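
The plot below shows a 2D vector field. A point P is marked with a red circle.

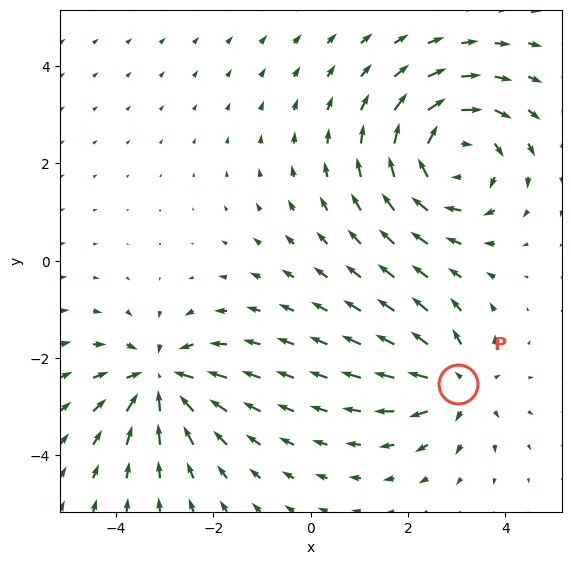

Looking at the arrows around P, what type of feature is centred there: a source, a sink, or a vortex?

At P (3.0, -2.5) the arrows spread outward. Divergence about +3, curl ≈0 — positive divergence with near-zero curl is a source.

source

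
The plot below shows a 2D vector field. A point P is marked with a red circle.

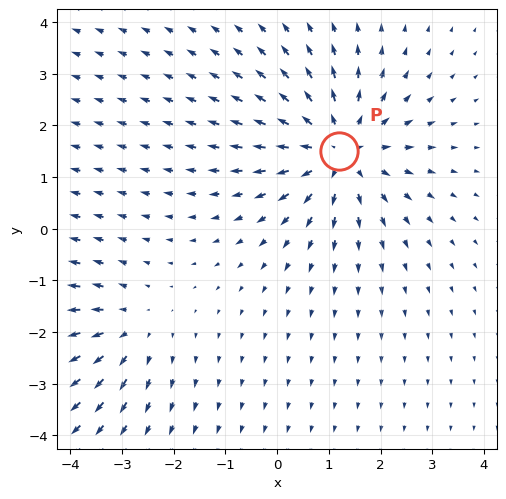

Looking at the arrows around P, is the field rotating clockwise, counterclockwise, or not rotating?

Near P at (1.2, 1.5) the arrows show no circulation. The curl there is ≈0.

not rotating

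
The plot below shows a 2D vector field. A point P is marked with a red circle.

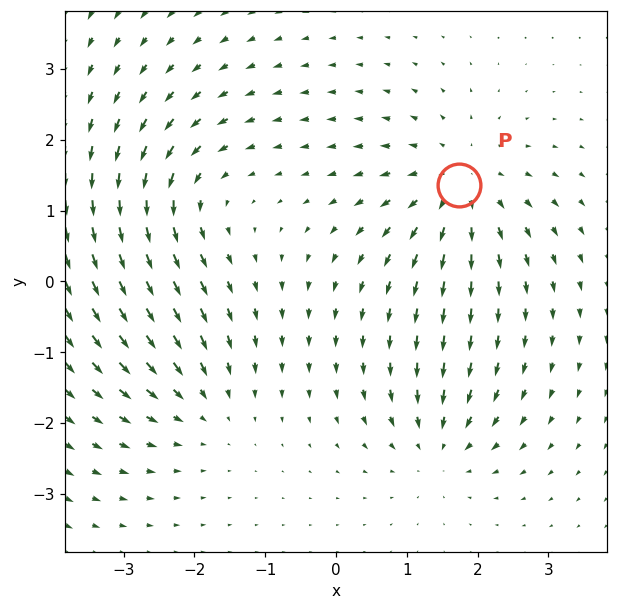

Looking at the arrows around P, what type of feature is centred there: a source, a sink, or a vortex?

source

At P (1.7, 1.4) the arrows spread outward. Divergence about +4, curl ≈0 — positive divergence with near-zero curl is a source.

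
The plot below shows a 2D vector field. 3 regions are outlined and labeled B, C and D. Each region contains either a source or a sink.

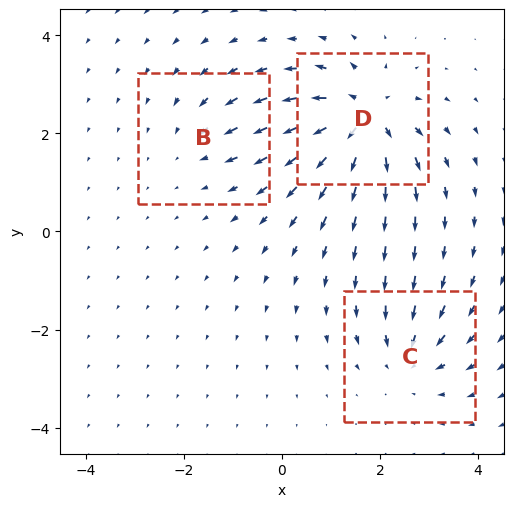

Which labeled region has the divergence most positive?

D

Divergence at each region's feature centre — B: about -2, C: about -4, D: about +6. Region D is most positive.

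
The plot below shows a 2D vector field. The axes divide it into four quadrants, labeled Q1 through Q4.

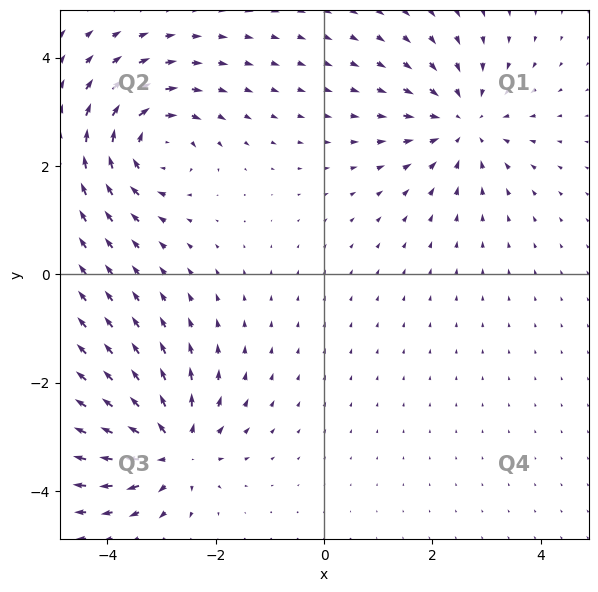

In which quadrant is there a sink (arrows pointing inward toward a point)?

The sink sits at approximately (2.6, 2.8), which lies in quadrant Q1. The divergence there is about -3, negative as expected for a sink.

Q1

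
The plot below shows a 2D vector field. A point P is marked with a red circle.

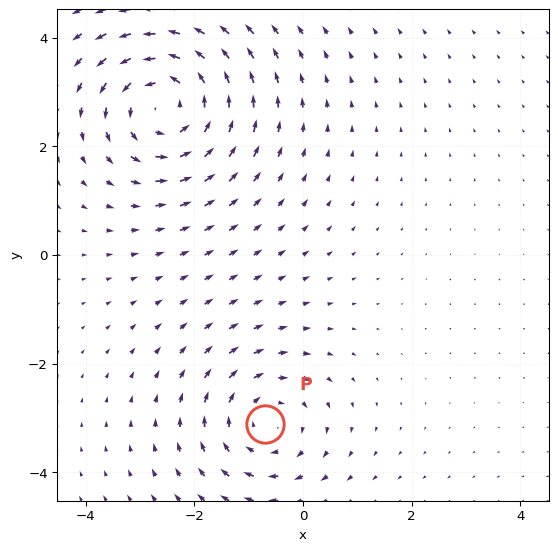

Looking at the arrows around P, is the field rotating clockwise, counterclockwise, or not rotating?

Near P at (-0.7, -3.1) the arrows circulate clockwise. The curl (z-component) there is about -3; negative curl means clockwise rotation.

clockwise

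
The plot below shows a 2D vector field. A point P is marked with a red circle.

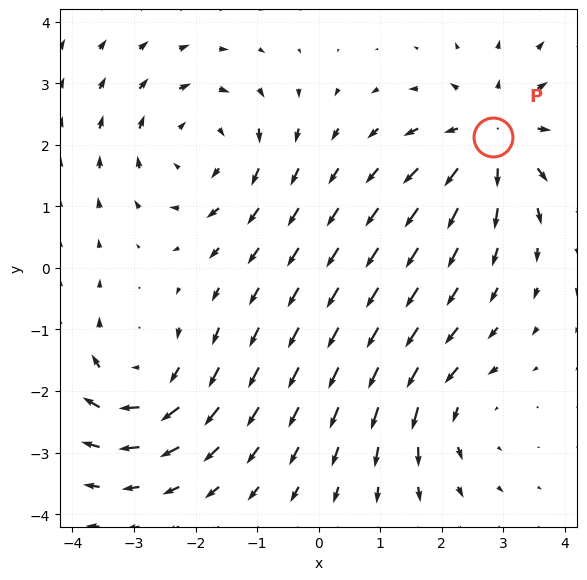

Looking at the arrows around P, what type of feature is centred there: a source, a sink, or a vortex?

source

At P (2.8, 2.1) the arrows spread outward. Divergence about +5, curl ≈0 — positive divergence with near-zero curl is a source.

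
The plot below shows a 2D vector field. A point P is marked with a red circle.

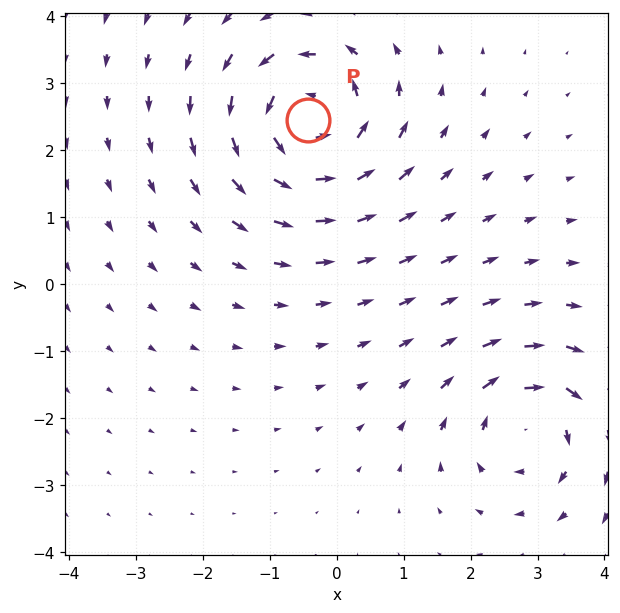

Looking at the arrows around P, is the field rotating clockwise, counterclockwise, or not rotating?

Near P at (-0.4, 2.5) the arrows circulate counterclockwise. The curl (z-component) there is about +6; positive curl means counterclockwise rotation.

counterclockwise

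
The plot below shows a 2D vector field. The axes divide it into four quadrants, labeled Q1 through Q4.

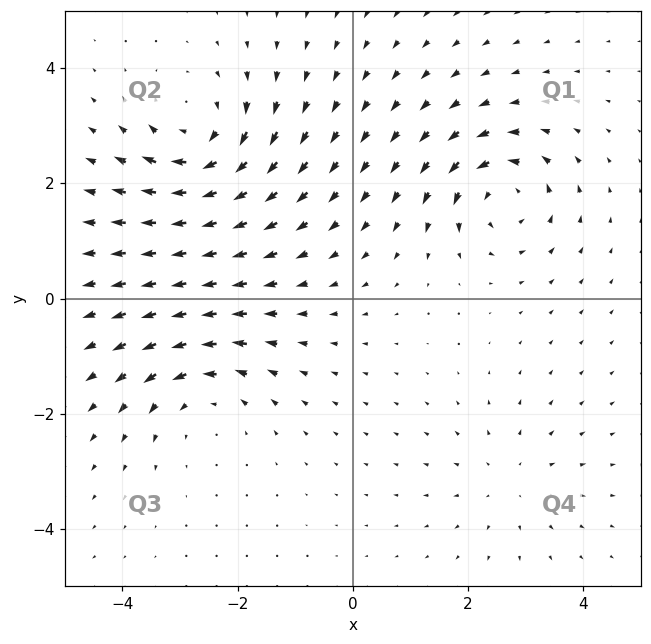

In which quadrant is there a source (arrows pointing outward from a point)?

Q4

The source sits at approximately (2.7, -3.2), which lies in quadrant Q4. The divergence there is about +3, positive as expected for a source.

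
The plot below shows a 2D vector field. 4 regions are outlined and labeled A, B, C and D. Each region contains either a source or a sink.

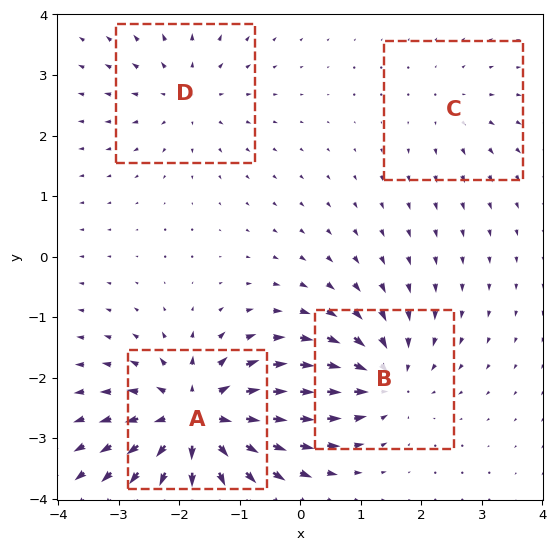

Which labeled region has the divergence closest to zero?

C

Divergence at each region's feature centre — A: about +9, B: about -6, C: about +3, D: about +4. Region C is closest to zero.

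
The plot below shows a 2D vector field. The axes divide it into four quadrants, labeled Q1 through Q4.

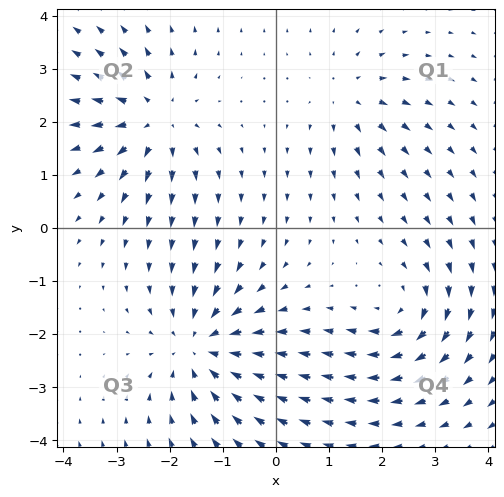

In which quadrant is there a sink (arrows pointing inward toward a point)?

The sink sits at approximately (-1.4, -2.2), which lies in quadrant Q3. The divergence there is about -5, negative as expected for a sink.

Q3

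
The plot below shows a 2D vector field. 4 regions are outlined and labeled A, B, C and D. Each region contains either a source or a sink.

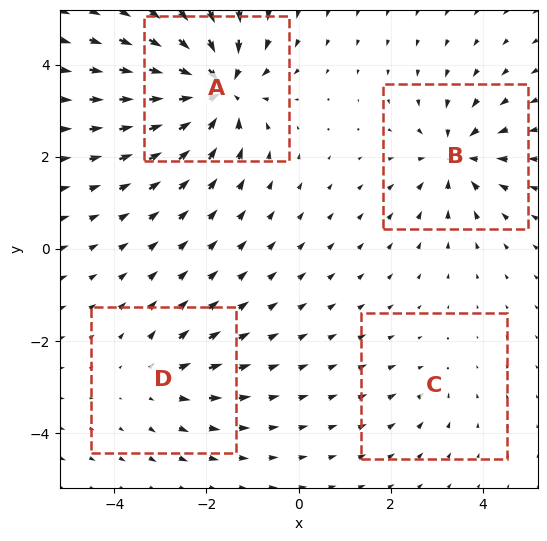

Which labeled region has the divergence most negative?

A

Divergence at each region's feature centre — A: about -8, B: about -6, C: about -2, D: about +4. Region A is most negative.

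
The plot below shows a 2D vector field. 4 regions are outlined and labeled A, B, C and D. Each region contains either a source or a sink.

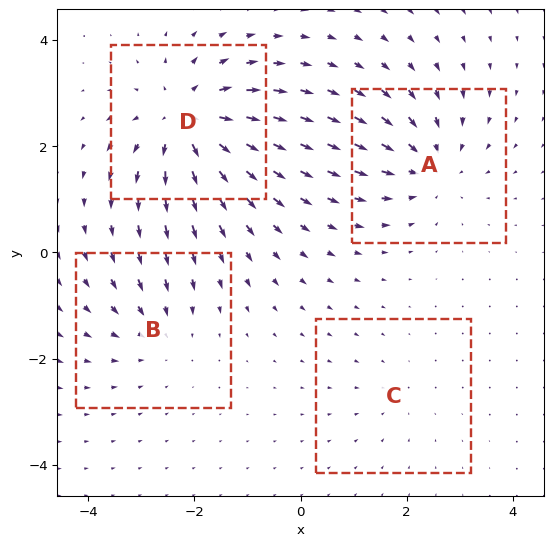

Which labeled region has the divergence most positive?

Divergence at each region's feature centre — A: about -5, B: about -3, C: about -2, D: about +7. Region D is most positive.

D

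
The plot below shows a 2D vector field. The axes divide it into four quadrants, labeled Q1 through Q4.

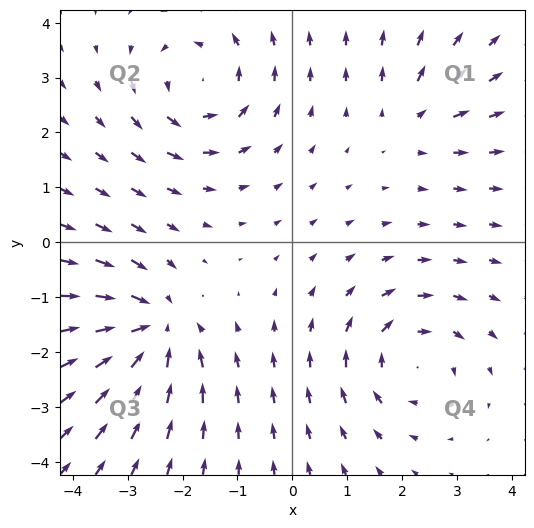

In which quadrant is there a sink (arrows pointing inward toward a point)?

The sink sits at approximately (-2.5, -1.6), which lies in quadrant Q3. The divergence there is about -6, negative as expected for a sink.

Q3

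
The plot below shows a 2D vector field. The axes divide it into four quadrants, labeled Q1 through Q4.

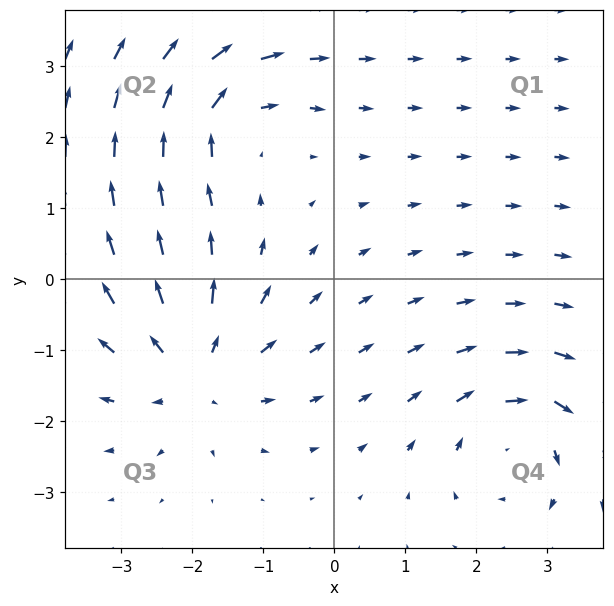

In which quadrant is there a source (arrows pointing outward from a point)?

The source sits at approximately (-2.0, -1.3), which lies in quadrant Q3. The divergence there is about +5, positive as expected for a source.

Q3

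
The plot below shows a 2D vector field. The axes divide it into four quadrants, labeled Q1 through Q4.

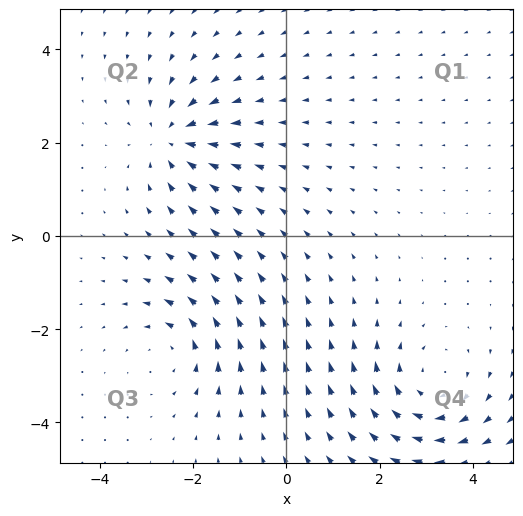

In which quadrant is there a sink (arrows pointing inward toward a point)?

Q2

The sink sits at approximately (-2.4, 2.1), which lies in quadrant Q2. The divergence there is about -3, negative as expected for a sink.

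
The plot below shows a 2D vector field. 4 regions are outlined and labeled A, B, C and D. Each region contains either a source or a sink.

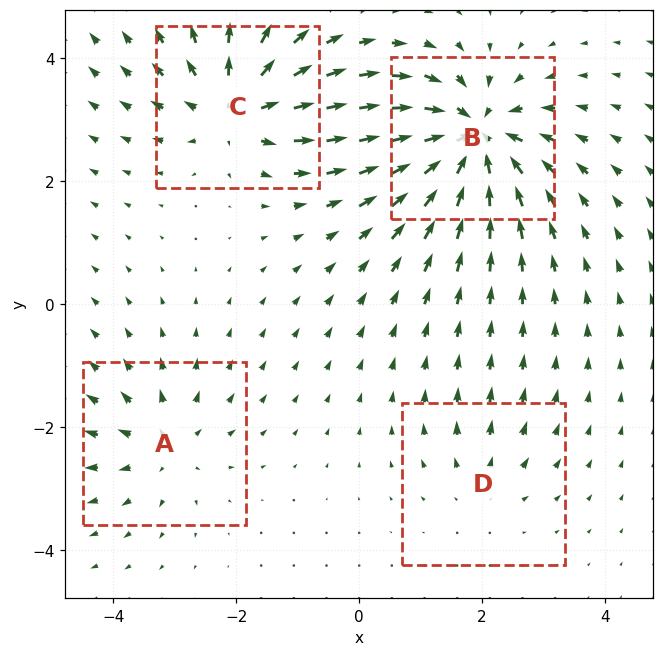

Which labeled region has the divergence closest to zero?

D

Divergence at each region's feature centre — A: about +4, B: about -8, C: about +6, D: about +3. Region D is closest to zero.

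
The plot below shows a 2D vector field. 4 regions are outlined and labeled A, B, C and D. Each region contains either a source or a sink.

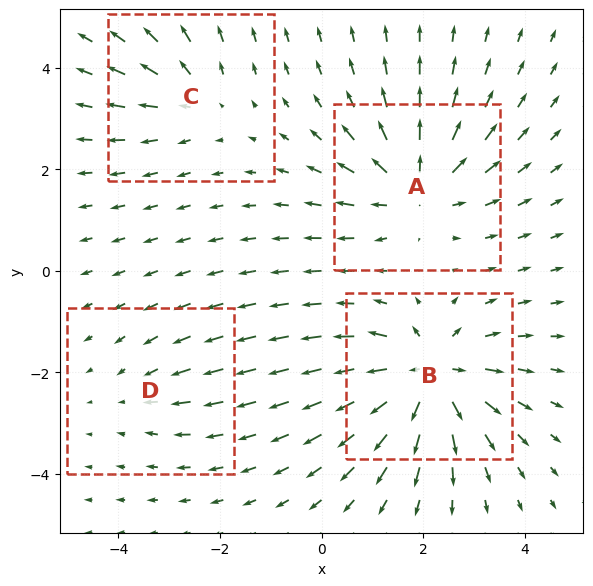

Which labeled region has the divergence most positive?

Divergence at each region's feature centre — A: about +6, B: about +7, C: about +3, D: about -2. Region B is most positive.

B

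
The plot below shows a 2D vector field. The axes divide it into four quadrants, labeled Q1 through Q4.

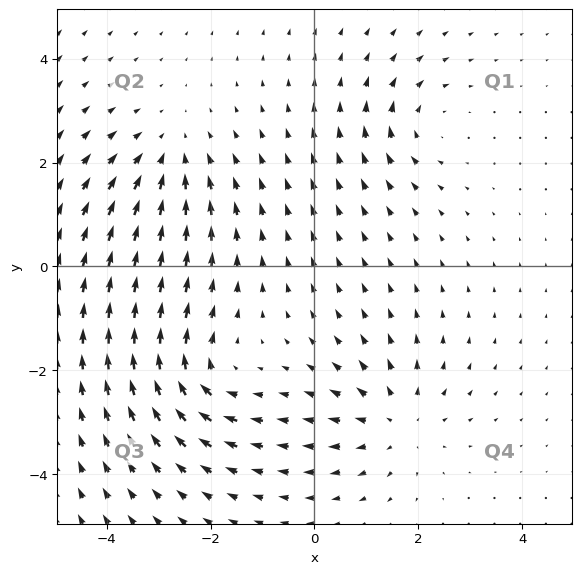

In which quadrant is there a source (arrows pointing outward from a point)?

Q4

The source sits at approximately (1.6, -3.0), which lies in quadrant Q4. The divergence there is about +4, positive as expected for a source.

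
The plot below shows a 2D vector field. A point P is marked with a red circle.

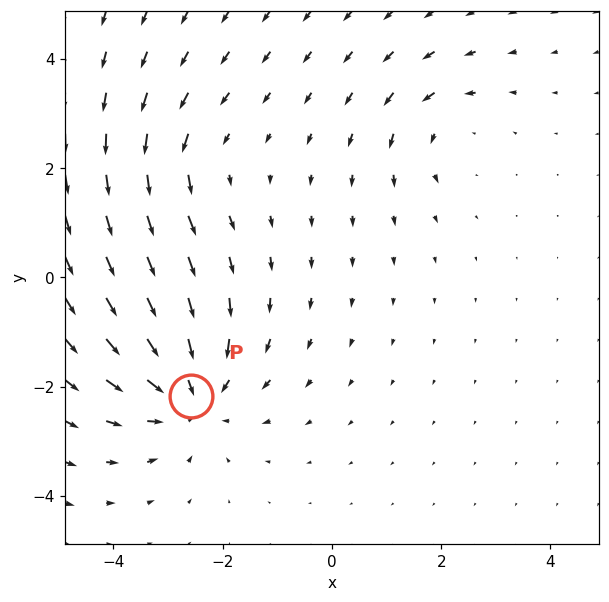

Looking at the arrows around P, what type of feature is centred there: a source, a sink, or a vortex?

At P (-2.6, -2.2) the arrows converge inward. Divergence about -4, curl ≈0 — negative divergence with near-zero curl is a sink.

sink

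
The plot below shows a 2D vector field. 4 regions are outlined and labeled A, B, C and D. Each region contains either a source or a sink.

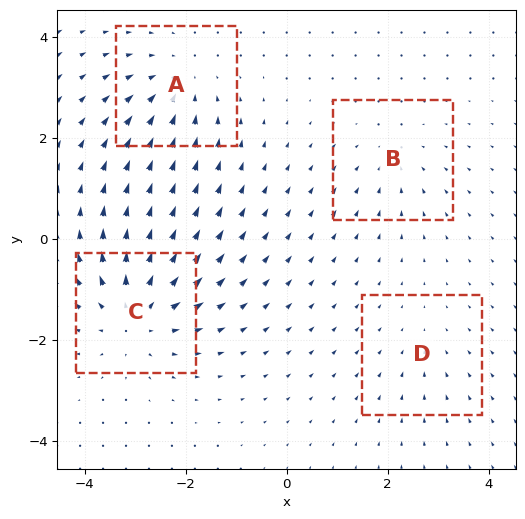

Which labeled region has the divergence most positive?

Divergence at each region's feature centre — A: about -4, B: about -3, C: about +6, D: about -2. Region C is most positive.

C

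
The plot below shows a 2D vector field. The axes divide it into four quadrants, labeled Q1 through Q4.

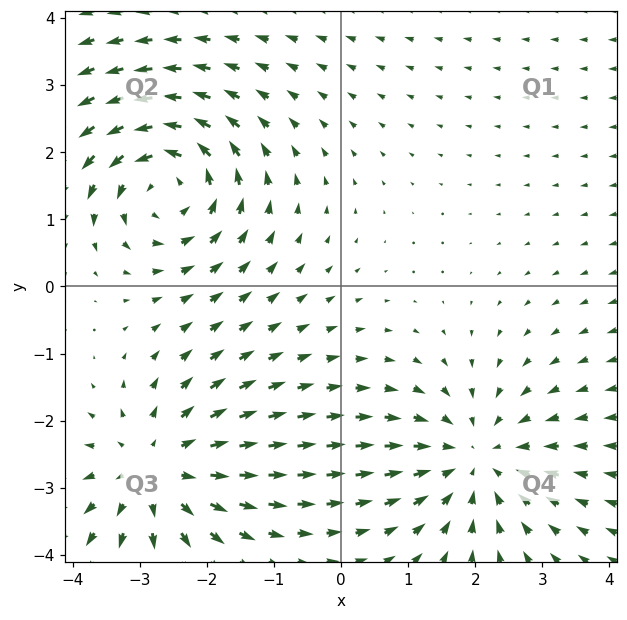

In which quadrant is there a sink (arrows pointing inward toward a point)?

Q4

The sink sits at approximately (2.0, -2.6), which lies in quadrant Q4. The divergence there is about -4, negative as expected for a sink.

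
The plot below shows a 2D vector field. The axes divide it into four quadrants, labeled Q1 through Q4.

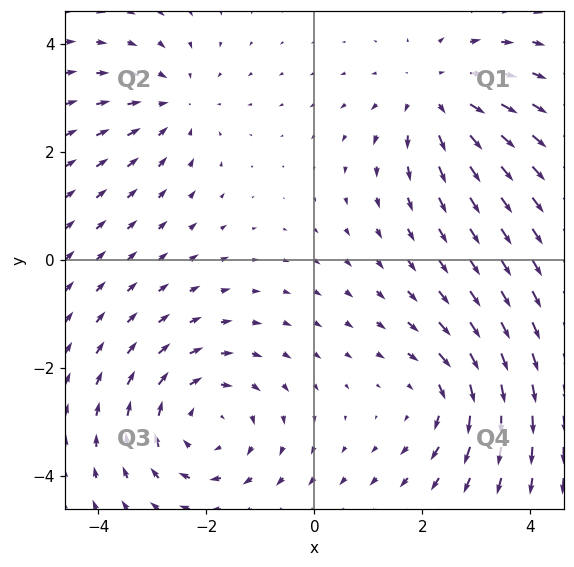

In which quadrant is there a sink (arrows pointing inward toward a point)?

Q2

The sink sits at approximately (-2.6, 2.9), which lies in quadrant Q2. The divergence there is about -2, negative as expected for a sink.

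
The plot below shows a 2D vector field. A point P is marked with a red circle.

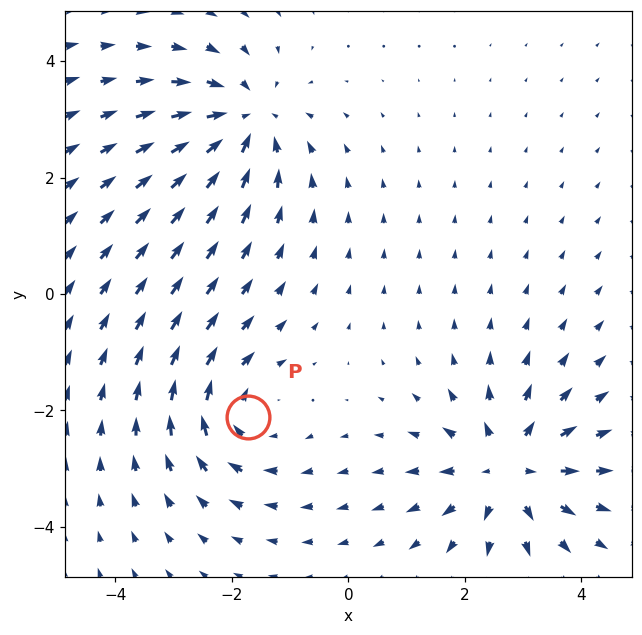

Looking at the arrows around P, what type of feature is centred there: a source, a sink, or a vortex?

At P (-1.7, -2.1) the arrows circulate clockwise. Divergence ≈0, curl about -4 — near-zero divergence with nonzero curl is a vortex.

vortex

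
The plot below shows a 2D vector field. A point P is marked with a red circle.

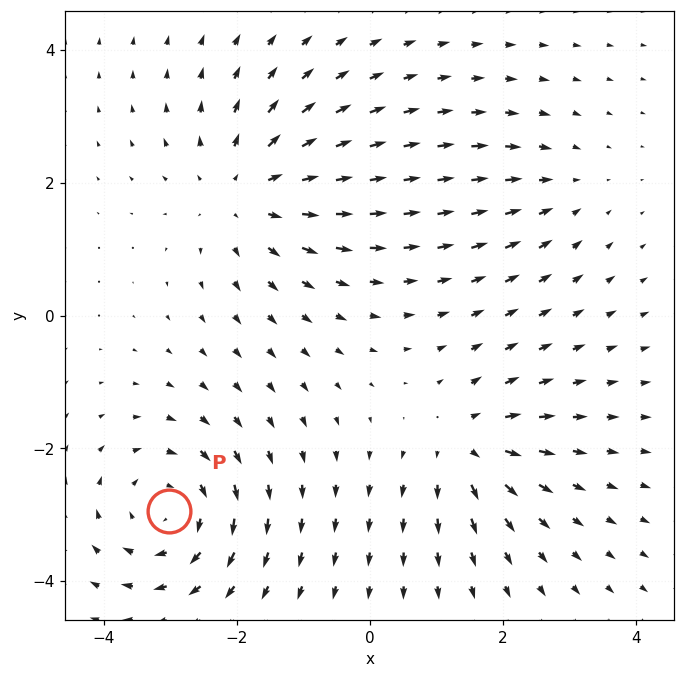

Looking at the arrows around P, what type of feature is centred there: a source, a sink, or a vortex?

At P (-3.0, -2.9) the arrows circulate clockwise. Divergence ≈0, curl about -5 — near-zero divergence with nonzero curl is a vortex.

vortex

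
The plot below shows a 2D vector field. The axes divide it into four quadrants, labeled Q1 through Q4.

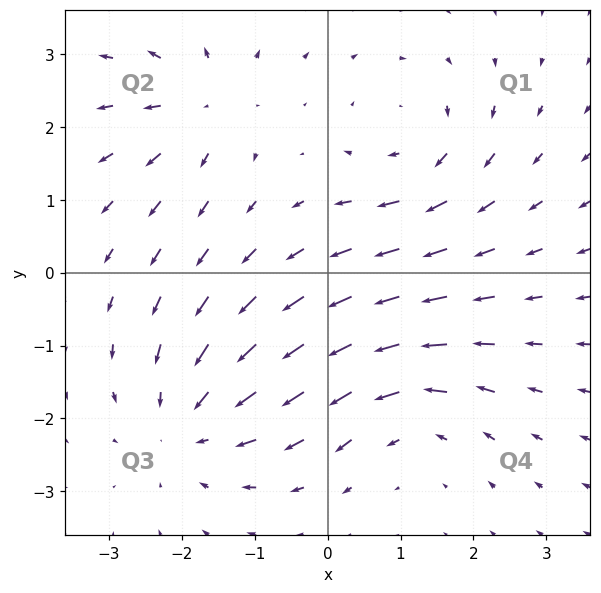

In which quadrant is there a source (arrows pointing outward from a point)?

The source sits at approximately (-1.7, 2.3), which lies in quadrant Q2. The divergence there is about +4, positive as expected for a source.

Q2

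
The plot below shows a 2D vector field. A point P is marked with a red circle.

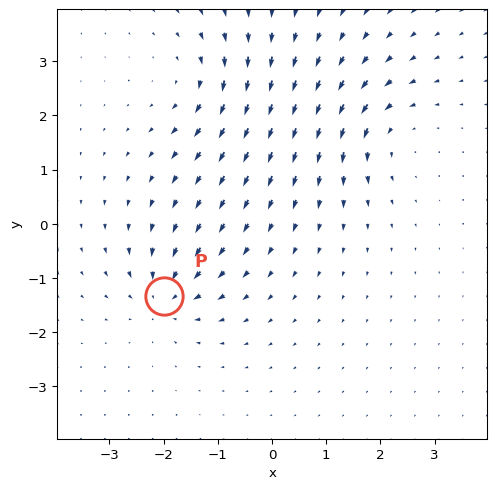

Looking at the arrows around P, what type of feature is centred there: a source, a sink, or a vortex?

sink

At P (-2.0, -1.3) the arrows converge inward. Divergence about -4, curl ≈0 — negative divergence with near-zero curl is a sink.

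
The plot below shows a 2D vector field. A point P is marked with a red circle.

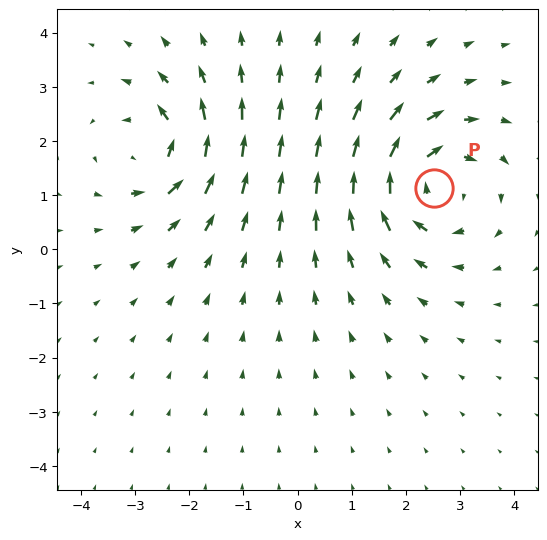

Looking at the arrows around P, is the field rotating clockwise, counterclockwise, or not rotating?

Near P at (2.5, 1.1) the arrows circulate clockwise. The curl (z-component) there is about -5; negative curl means clockwise rotation.

clockwise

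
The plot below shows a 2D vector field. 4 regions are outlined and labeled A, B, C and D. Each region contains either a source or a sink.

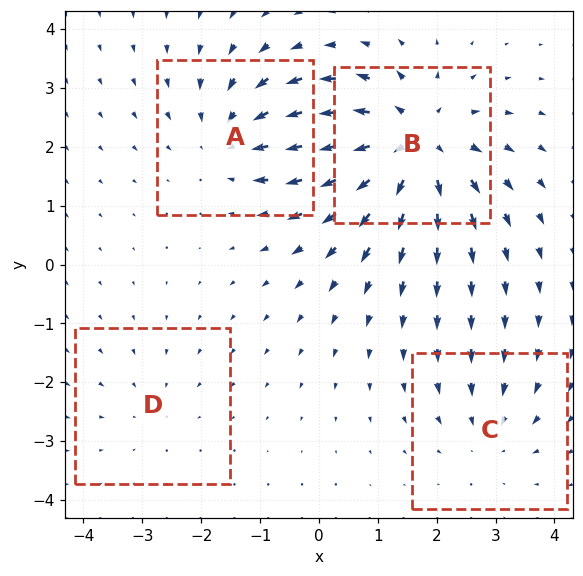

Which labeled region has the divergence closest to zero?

D

Divergence at each region's feature centre — A: about -4, B: about +7, C: about -3, D: about -2. Region D is closest to zero.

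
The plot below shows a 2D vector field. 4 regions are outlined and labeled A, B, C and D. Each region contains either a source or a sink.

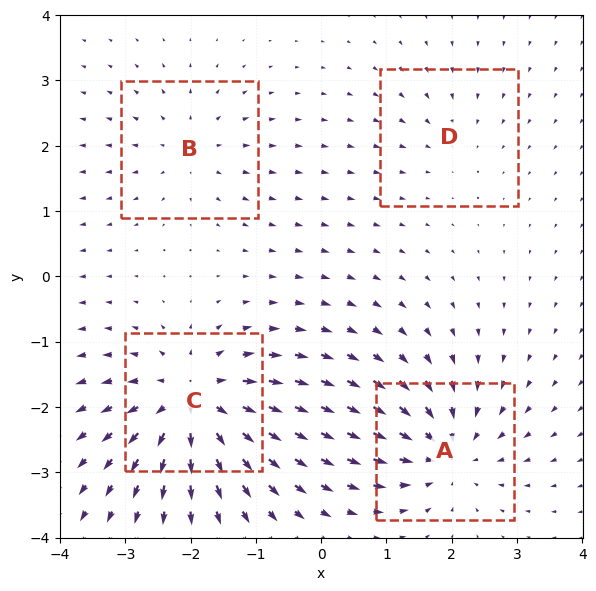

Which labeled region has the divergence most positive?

C

Divergence at each region's feature centre — A: about -6, B: about +4, C: about +8, D: about -2. Region C is most positive.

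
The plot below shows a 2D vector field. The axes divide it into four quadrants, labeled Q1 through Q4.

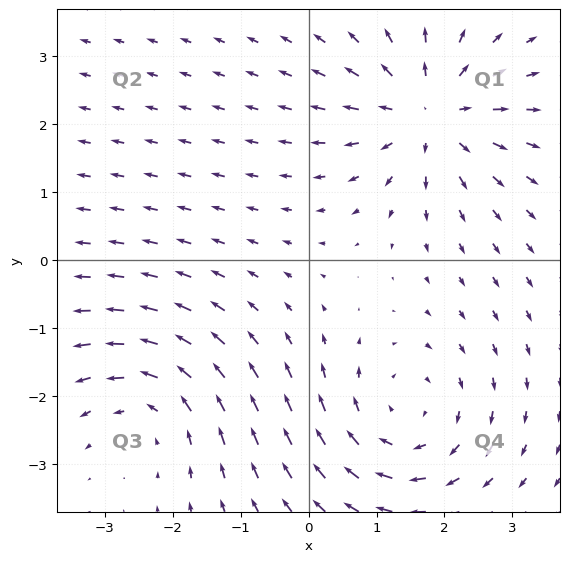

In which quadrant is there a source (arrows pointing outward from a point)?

Q1

The source sits at approximately (1.8, 2.2), which lies in quadrant Q1. The divergence there is about +6, positive as expected for a source.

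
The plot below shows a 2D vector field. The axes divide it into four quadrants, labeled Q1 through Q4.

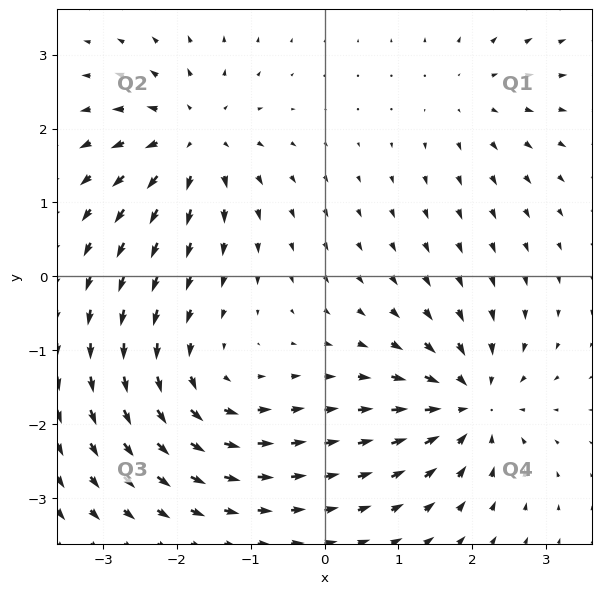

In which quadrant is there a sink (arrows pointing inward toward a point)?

Q4

The sink sits at approximately (2.0, -1.7), which lies in quadrant Q4. The divergence there is about -6, negative as expected for a sink.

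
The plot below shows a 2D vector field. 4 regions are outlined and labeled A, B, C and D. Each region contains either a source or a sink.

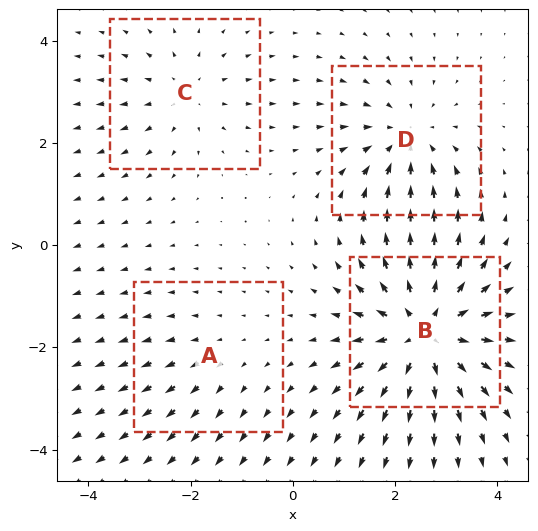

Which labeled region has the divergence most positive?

B

Divergence at each region's feature centre — A: about +2, B: about +6, C: about +3, D: about -4. Region B is most positive.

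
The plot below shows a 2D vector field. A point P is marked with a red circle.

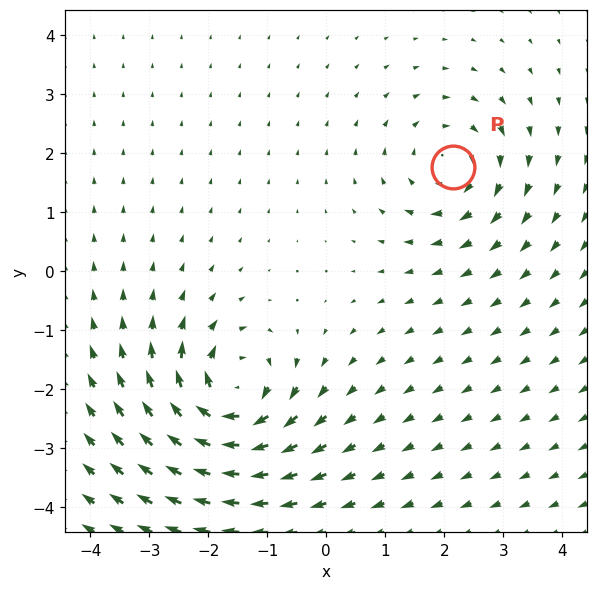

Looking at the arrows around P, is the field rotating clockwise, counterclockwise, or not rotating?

Near P at (2.1, 1.8) the arrows circulate clockwise. The curl (z-component) there is about -3; negative curl means clockwise rotation.

clockwise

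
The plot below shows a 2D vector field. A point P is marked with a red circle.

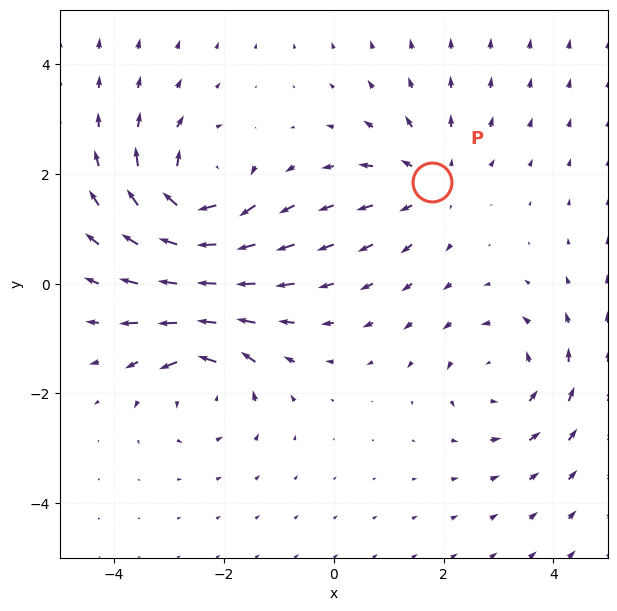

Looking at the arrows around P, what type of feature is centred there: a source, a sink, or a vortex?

At P (1.8, 1.9) the arrows spread outward. Divergence about +3, curl ≈0 — positive divergence with near-zero curl is a source.

source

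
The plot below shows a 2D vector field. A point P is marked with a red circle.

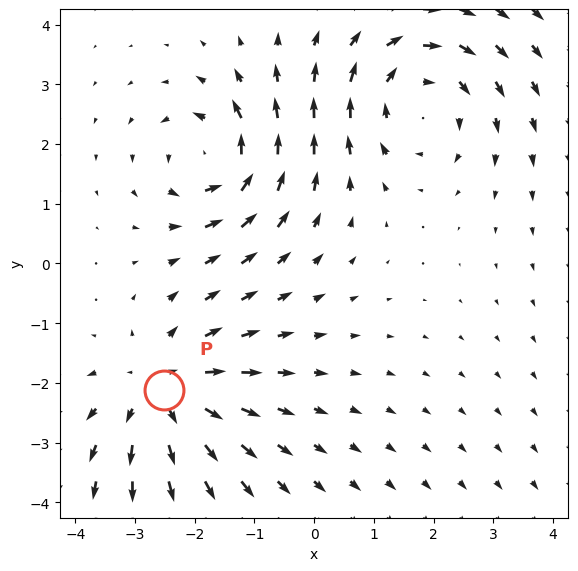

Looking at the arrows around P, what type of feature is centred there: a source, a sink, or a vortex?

At P (-2.5, -2.1) the arrows spread outward. Divergence about +4, curl ≈0 — positive divergence with near-zero curl is a source.

source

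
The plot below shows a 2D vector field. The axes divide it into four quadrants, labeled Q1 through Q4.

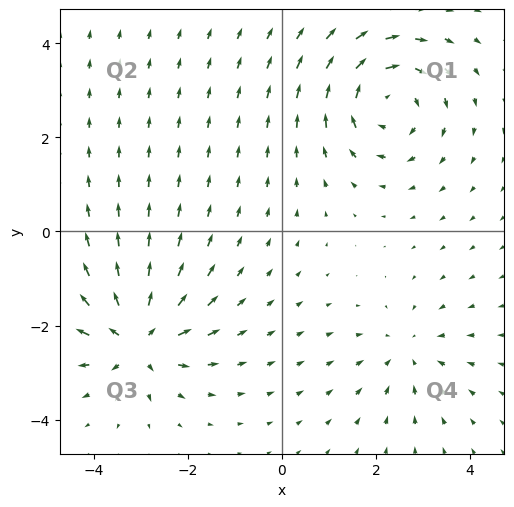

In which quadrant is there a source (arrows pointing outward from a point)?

Q3

The source sits at approximately (-3.1, -2.3), which lies in quadrant Q3. The divergence there is about +5, positive as expected for a source.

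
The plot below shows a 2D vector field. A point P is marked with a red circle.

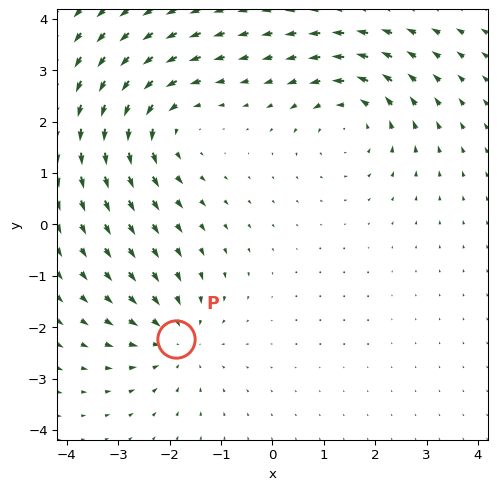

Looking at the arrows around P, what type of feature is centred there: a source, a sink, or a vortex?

At P (-1.9, -2.2) the arrows converge inward. Divergence about -3, curl ≈0 — negative divergence with near-zero curl is a sink.

sink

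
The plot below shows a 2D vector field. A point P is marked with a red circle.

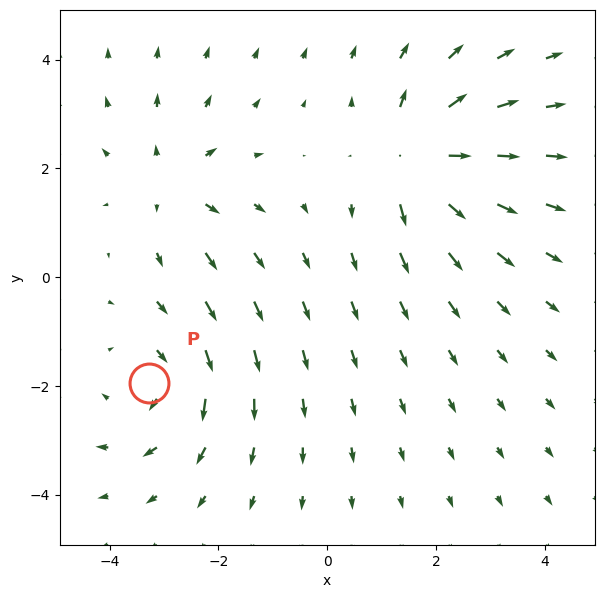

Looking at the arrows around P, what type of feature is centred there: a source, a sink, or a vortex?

At P (-3.3, -1.9) the arrows circulate clockwise. Divergence ≈0, curl about -3 — near-zero divergence with nonzero curl is a vortex.

vortex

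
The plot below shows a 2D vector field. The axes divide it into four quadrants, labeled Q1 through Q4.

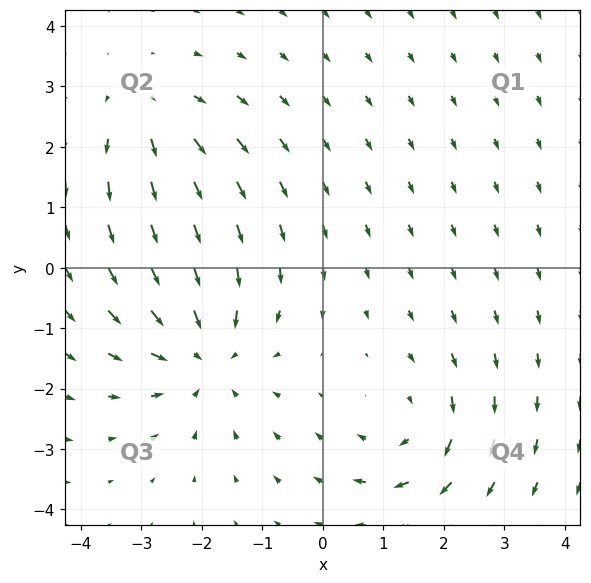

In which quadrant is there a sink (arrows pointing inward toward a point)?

Q3

The sink sits at approximately (-2.0, -1.4), which lies in quadrant Q3. The divergence there is about -4, negative as expected for a sink.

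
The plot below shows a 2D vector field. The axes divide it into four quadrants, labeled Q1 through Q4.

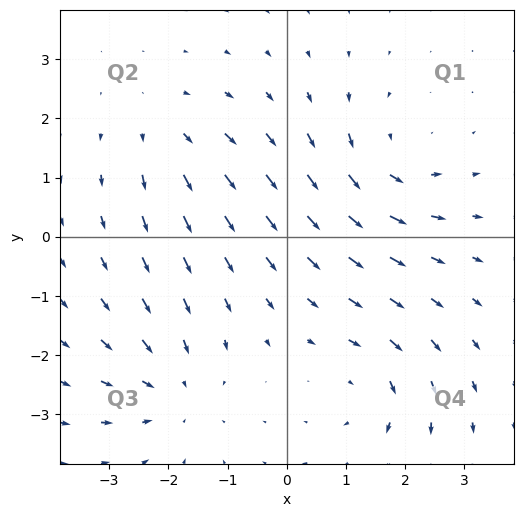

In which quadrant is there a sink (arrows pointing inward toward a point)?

Q3

The sink sits at approximately (-1.9, -2.6), which lies in quadrant Q3. The divergence there is about -3, negative as expected for a sink.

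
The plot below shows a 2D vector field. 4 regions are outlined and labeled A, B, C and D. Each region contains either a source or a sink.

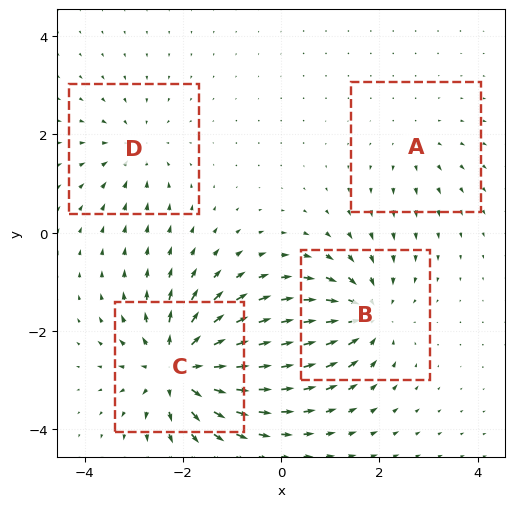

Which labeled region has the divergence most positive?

C

Divergence at each region's feature centre — A: about +2, B: about -6, C: about +8, D: about -4. Region C is most positive.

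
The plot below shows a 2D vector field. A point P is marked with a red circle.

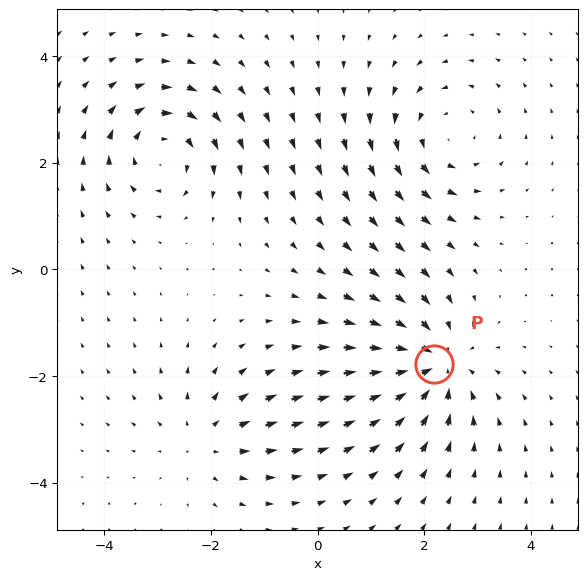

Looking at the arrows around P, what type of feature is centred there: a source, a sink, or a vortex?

At P (2.2, -1.8) the arrows converge inward. Divergence about -4, curl ≈0 — negative divergence with near-zero curl is a sink.

sink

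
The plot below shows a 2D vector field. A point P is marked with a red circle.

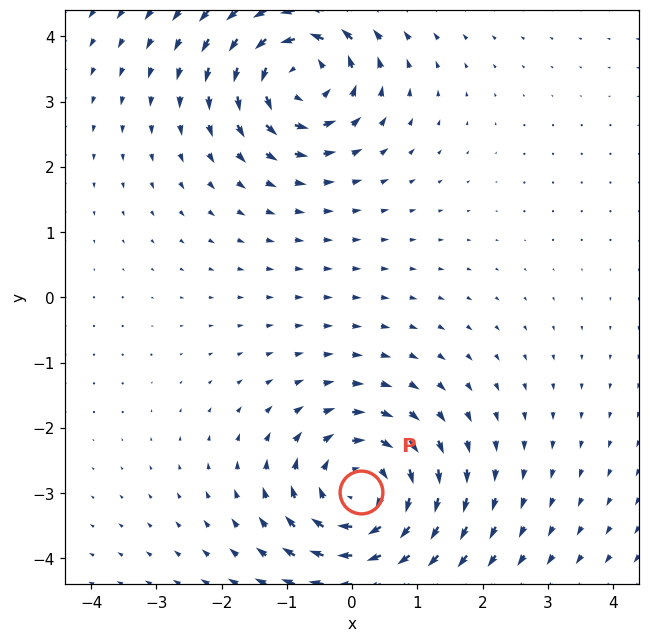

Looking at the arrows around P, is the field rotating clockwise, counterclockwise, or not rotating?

Near P at (0.1, -3.0) the arrows circulate clockwise. The curl (z-component) there is about -4; negative curl means clockwise rotation.

clockwise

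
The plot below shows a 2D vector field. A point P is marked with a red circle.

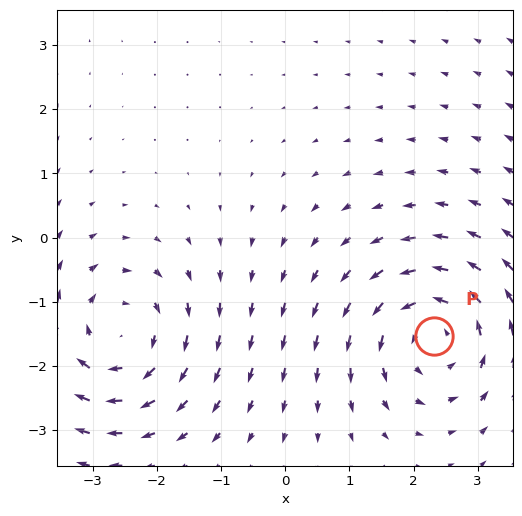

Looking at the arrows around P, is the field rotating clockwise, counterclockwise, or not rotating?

counterclockwise

Near P at (2.3, -1.5) the arrows circulate counterclockwise. The curl (z-component) there is about +5; positive curl means counterclockwise rotation.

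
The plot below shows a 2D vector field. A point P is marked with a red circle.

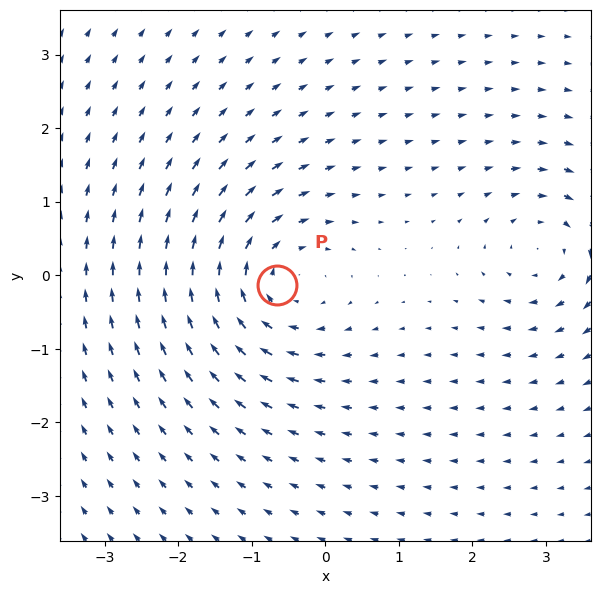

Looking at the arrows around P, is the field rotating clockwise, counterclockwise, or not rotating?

clockwise

Near P at (-0.7, -0.1) the arrows circulate clockwise. The curl (z-component) there is about -4; negative curl means clockwise rotation.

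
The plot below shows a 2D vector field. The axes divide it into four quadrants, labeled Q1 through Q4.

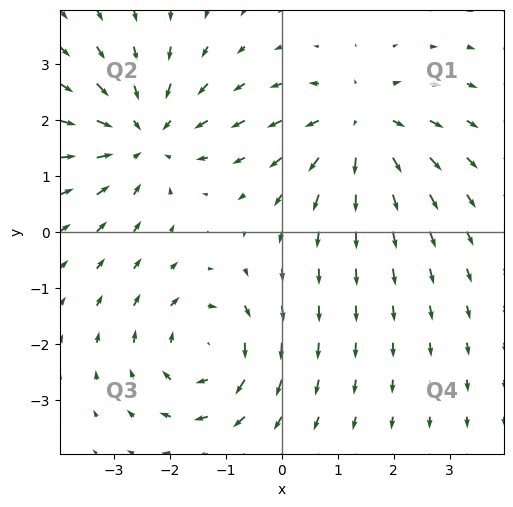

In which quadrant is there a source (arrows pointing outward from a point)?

The source sits at approximately (1.4, 1.9), which lies in quadrant Q1. The divergence there is about +4, positive as expected for a source.

Q1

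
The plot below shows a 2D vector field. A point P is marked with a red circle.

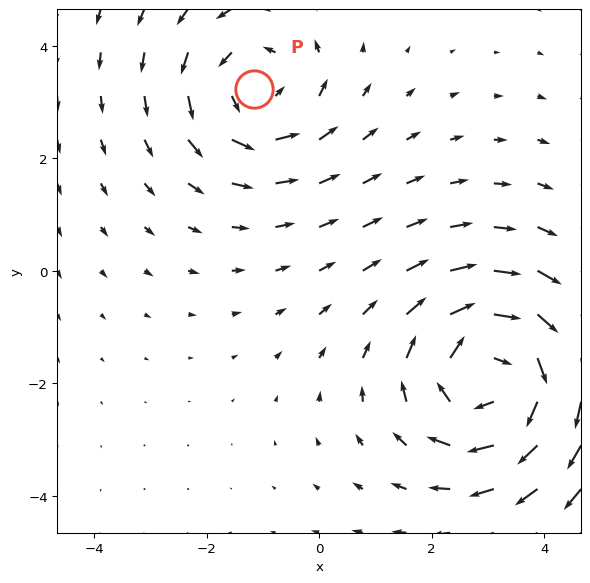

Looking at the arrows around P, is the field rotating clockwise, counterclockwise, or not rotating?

Near P at (-1.2, 3.2) the arrows circulate counterclockwise. The curl (z-component) there is about +2; positive curl means counterclockwise rotation.

counterclockwise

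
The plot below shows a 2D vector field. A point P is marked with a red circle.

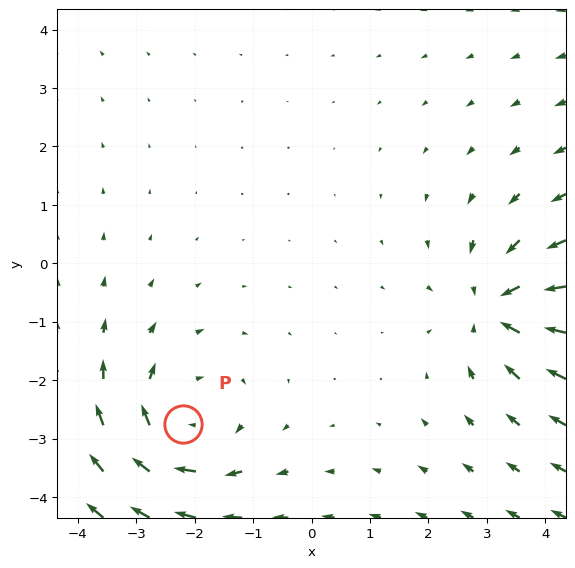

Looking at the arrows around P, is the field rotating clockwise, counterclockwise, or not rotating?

clockwise

Near P at (-2.2, -2.7) the arrows circulate clockwise. The curl (z-component) there is about -3; negative curl means clockwise rotation.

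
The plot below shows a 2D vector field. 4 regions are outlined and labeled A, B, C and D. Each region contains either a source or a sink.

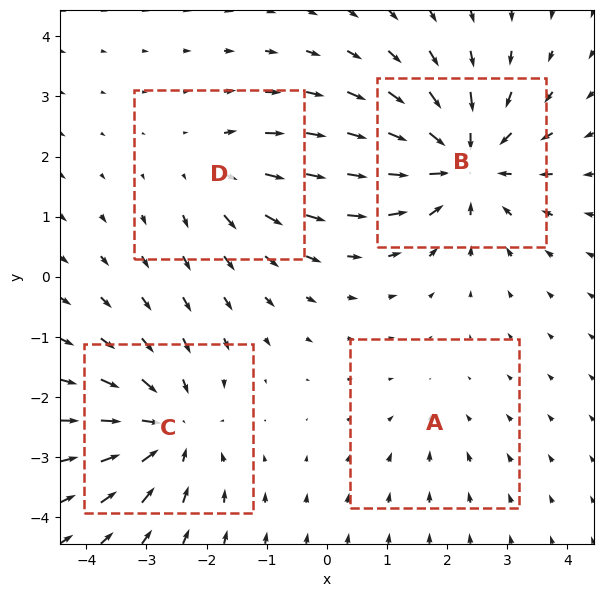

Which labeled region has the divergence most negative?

Divergence at each region's feature centre — A: about -2, B: about -6, C: about -5, D: about +3. Region B is most negative.

B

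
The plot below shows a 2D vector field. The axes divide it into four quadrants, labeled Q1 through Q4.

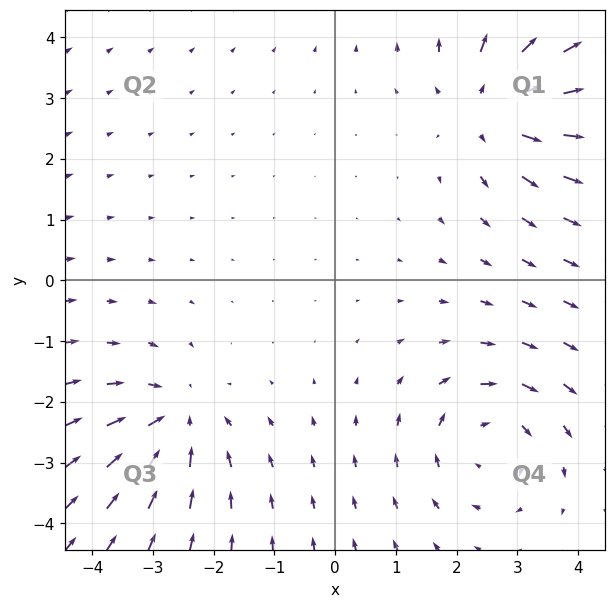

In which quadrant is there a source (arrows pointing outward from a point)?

The source sits at approximately (2.6, 2.8), which lies in quadrant Q1. The divergence there is about +3, positive as expected for a source.

Q1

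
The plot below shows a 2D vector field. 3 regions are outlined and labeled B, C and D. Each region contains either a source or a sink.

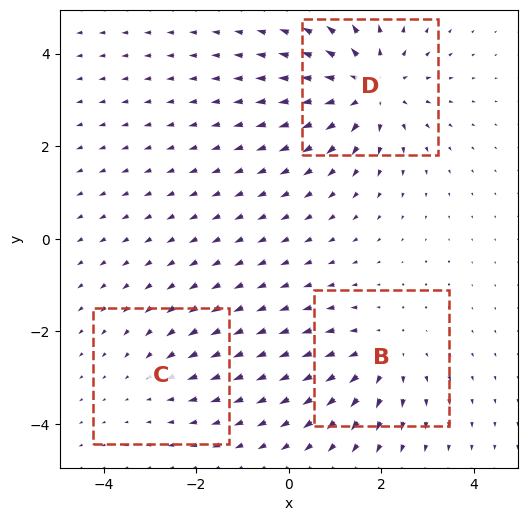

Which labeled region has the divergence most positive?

Divergence at each region's feature centre — B: about +3, C: about -2, D: about +5. Region D is most positive.

D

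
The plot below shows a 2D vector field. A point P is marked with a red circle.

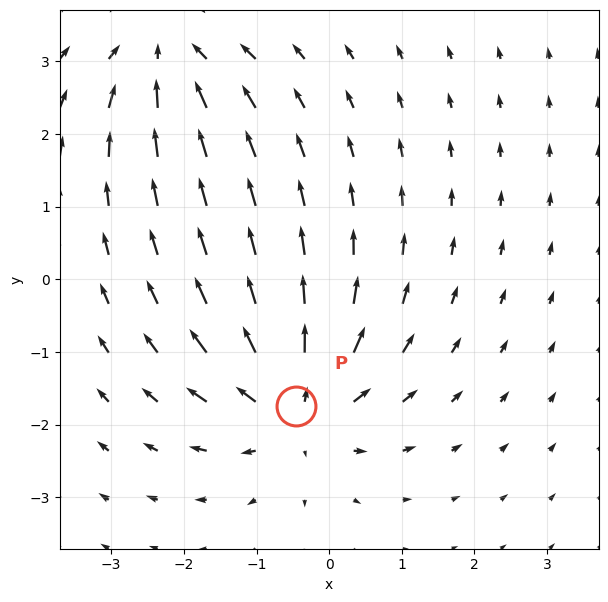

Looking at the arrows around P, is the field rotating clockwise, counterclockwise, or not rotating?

Near P at (-0.5, -1.7) the arrows show no circulation. The curl there is ≈0.

not rotating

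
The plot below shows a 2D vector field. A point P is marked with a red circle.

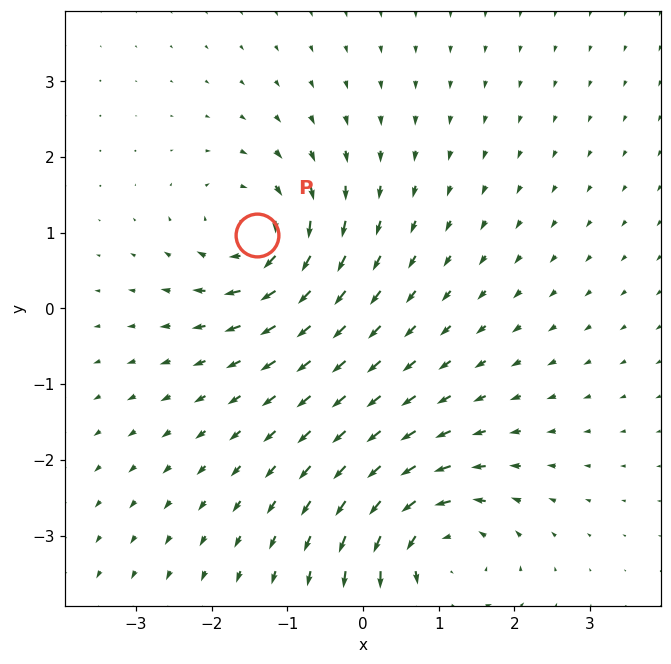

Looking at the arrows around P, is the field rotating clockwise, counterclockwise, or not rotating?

Near P at (-1.4, 1.0) the arrows circulate clockwise. The curl (z-component) there is about -6; negative curl means clockwise rotation.

clockwise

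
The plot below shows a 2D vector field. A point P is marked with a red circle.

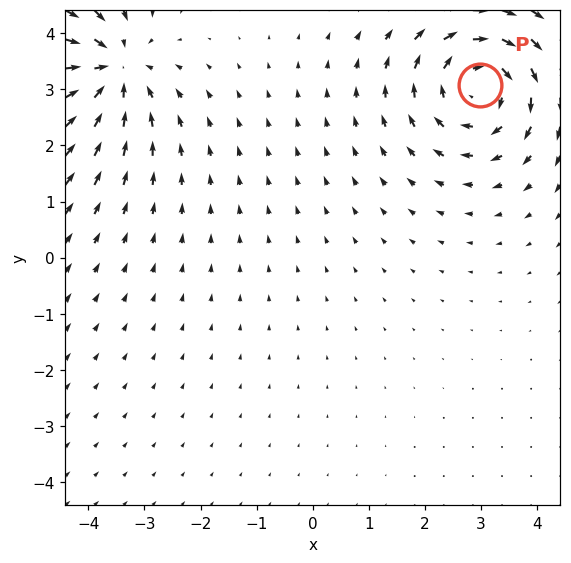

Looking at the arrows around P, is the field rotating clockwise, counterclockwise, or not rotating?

clockwise

Near P at (3.0, 3.1) the arrows circulate clockwise. The curl (z-component) there is about -5; negative curl means clockwise rotation.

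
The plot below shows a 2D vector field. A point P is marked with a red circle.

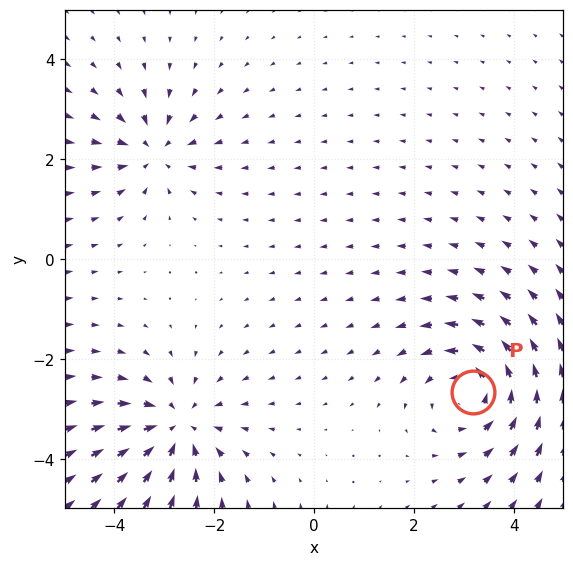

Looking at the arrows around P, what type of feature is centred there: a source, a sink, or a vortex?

At P (3.2, -2.7) the arrows circulate counterclockwise. Divergence ≈0, curl about +4 — near-zero divergence with nonzero curl is a vortex.

vortex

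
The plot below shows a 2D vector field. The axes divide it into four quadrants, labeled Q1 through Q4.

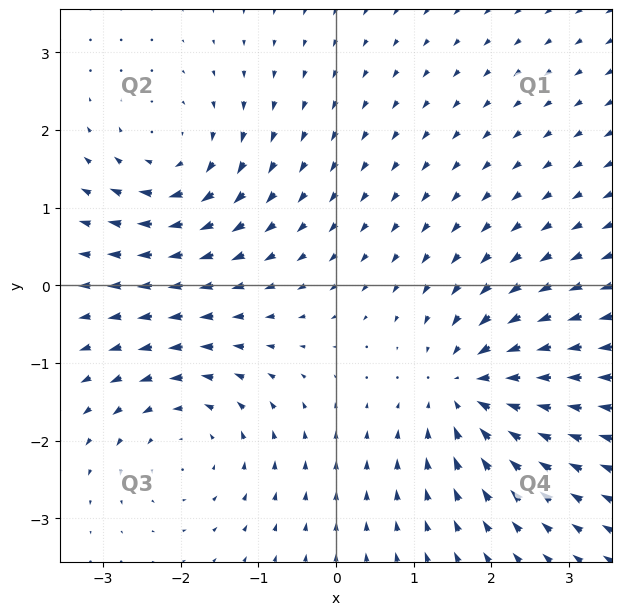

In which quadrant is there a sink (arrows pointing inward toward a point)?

The sink sits at approximately (1.7, -1.3), which lies in quadrant Q4. The divergence there is about -4, negative as expected for a sink.

Q4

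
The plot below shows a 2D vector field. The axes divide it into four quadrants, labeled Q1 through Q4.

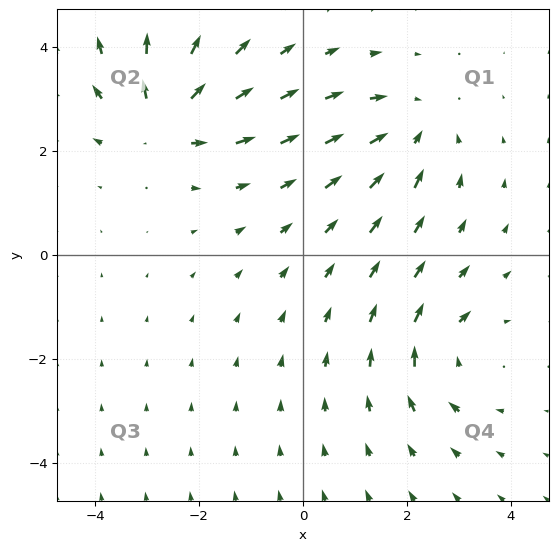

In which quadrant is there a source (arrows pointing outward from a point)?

Q2

The source sits at approximately (-2.7, 2.6), which lies in quadrant Q2. The divergence there is about +6, positive as expected for a source.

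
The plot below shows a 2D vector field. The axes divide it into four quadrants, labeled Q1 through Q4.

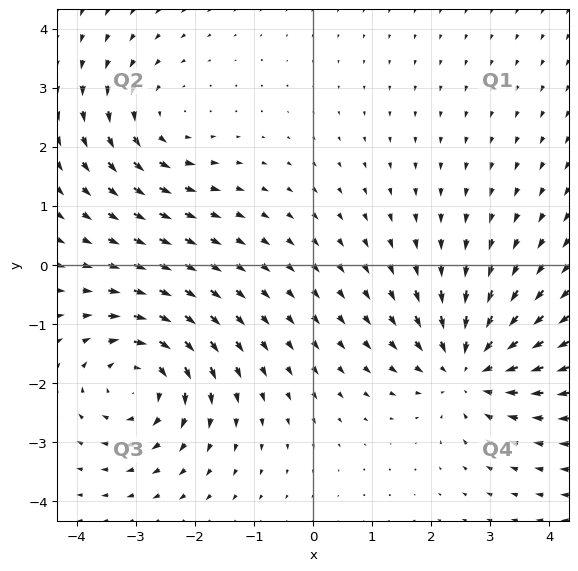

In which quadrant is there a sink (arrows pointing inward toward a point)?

The sink sits at approximately (2.6, -1.7), which lies in quadrant Q4. The divergence there is about -5, negative as expected for a sink.

Q4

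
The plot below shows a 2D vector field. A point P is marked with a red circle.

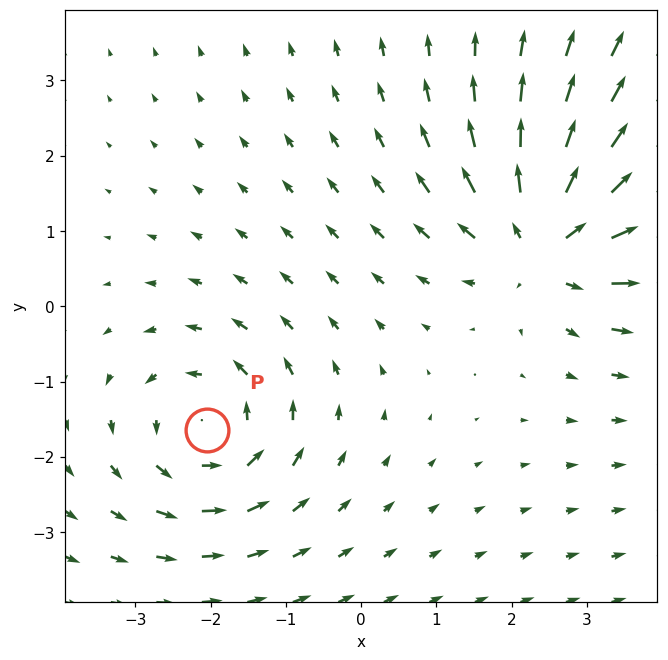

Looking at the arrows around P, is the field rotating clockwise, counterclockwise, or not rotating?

counterclockwise

Near P at (-2.0, -1.6) the arrows circulate counterclockwise. The curl (z-component) there is about +3; positive curl means counterclockwise rotation.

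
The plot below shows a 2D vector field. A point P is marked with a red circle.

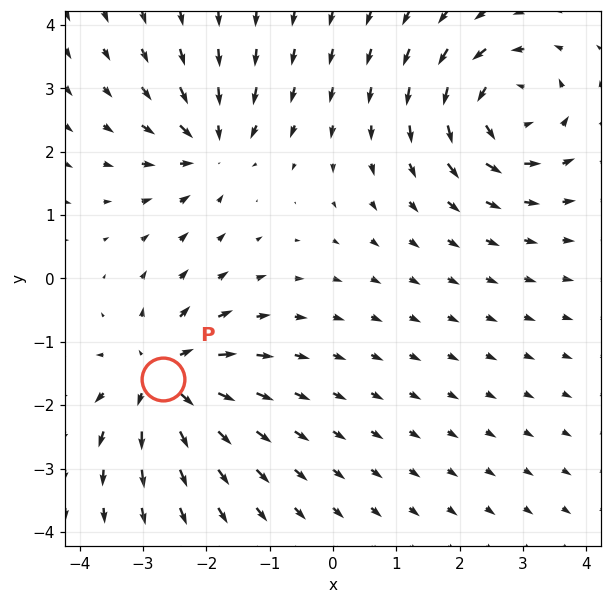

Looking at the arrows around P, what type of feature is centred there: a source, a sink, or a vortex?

source

At P (-2.7, -1.6) the arrows spread outward. Divergence about +5, curl ≈0 — positive divergence with near-zero curl is a source.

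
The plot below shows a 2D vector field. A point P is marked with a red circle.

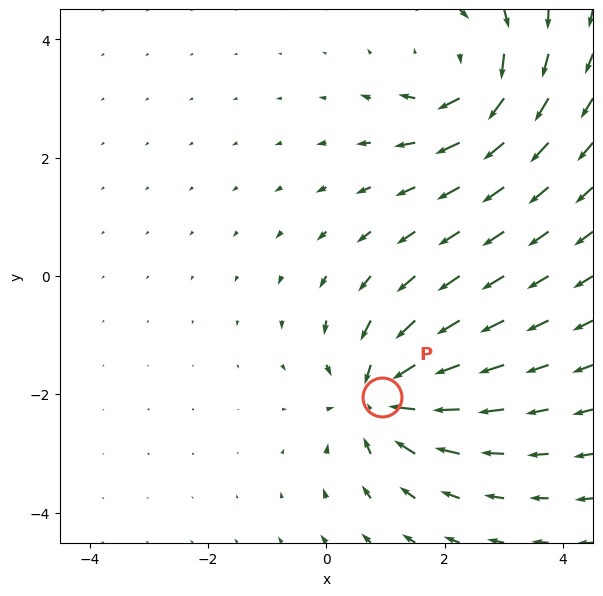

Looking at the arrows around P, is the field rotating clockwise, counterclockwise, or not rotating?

not rotating

Near P at (0.9, -2.0) the arrows show no circulation. The curl there is ≈0.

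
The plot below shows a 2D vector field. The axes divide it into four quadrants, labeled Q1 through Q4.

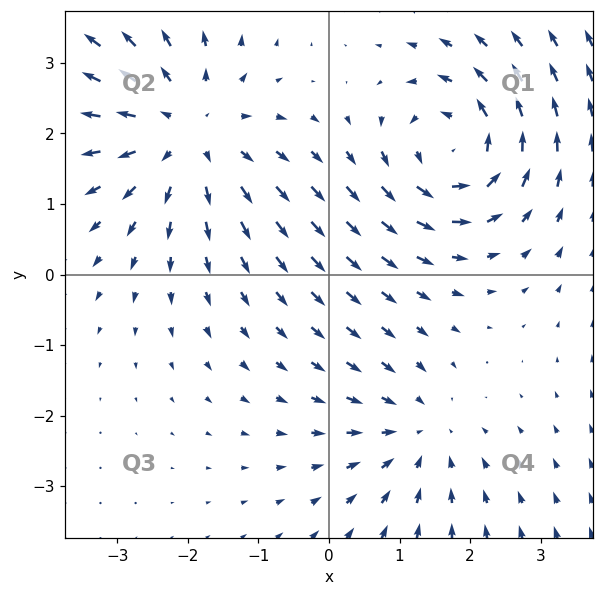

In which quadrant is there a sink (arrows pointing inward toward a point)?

Q4

The sink sits at approximately (1.3, -2.3), which lies in quadrant Q4. The divergence there is about -3, negative as expected for a sink.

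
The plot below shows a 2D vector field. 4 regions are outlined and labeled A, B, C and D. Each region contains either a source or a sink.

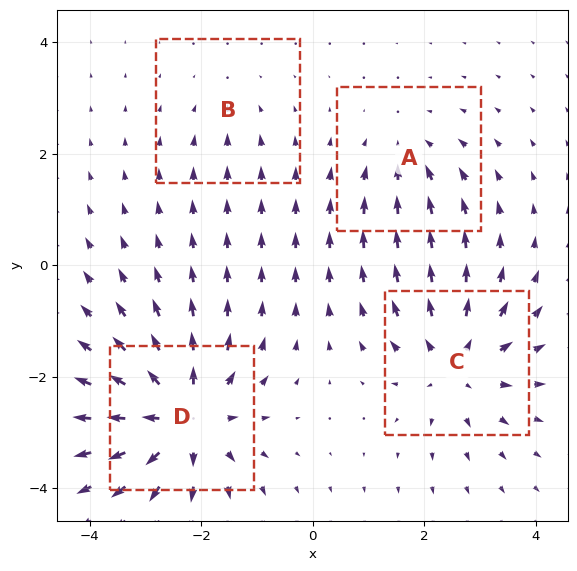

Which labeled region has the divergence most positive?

Divergence at each region's feature centre — A: about -3, B: about -2, C: about +6, D: about +8. Region D is most positive.

D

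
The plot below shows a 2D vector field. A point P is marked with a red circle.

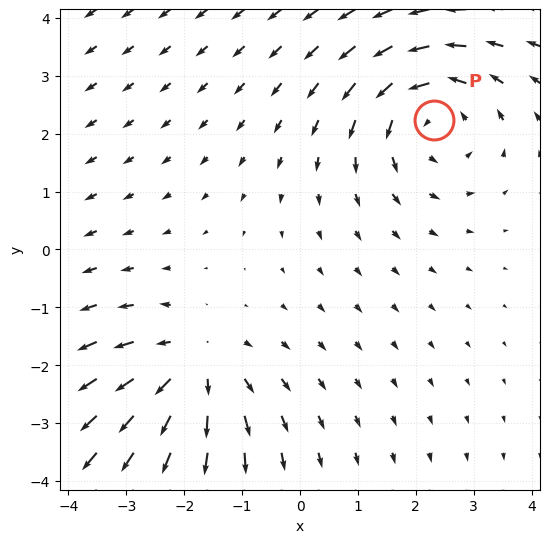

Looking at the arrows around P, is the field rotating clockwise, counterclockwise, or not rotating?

Near P at (2.3, 2.2) the arrows circulate counterclockwise. The curl (z-component) there is about +3; positive curl means counterclockwise rotation.

counterclockwise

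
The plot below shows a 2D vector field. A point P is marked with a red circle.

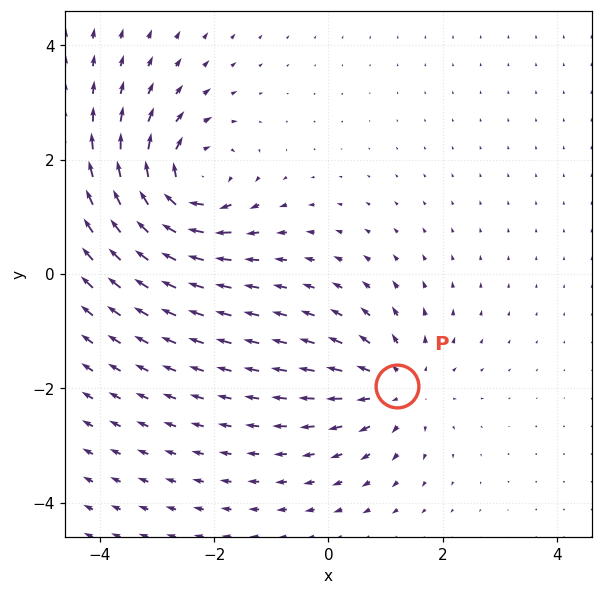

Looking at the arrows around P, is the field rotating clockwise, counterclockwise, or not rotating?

not rotating

Near P at (1.2, -2.0) the arrows show no circulation. The curl there is ≈0.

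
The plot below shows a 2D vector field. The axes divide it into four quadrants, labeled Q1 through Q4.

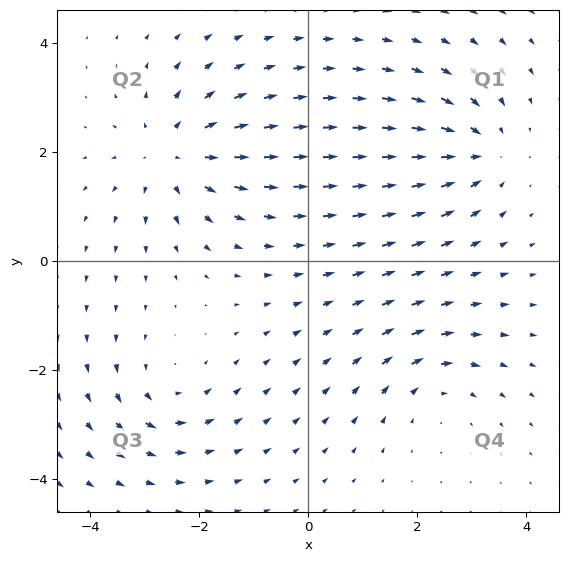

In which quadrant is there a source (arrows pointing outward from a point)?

Q2

The source sits at approximately (-2.5, 2.0), which lies in quadrant Q2. The divergence there is about +5, positive as expected for a source.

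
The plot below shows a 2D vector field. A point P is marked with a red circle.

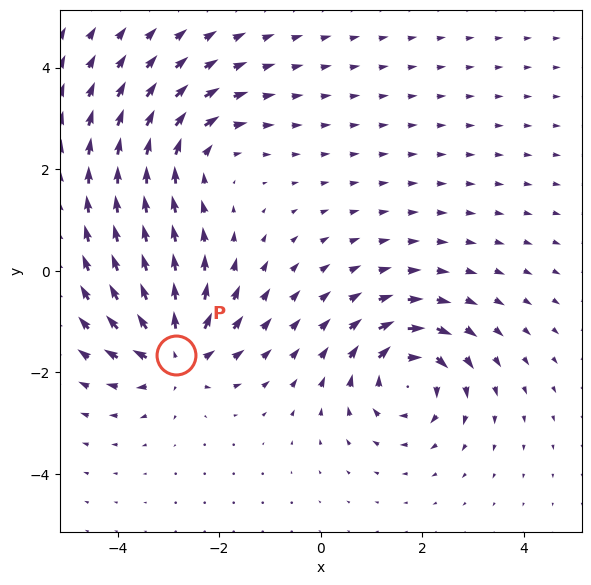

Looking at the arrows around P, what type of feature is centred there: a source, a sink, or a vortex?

source

At P (-2.9, -1.7) the arrows spread outward. Divergence about +6, curl ≈0 — positive divergence with near-zero curl is a source.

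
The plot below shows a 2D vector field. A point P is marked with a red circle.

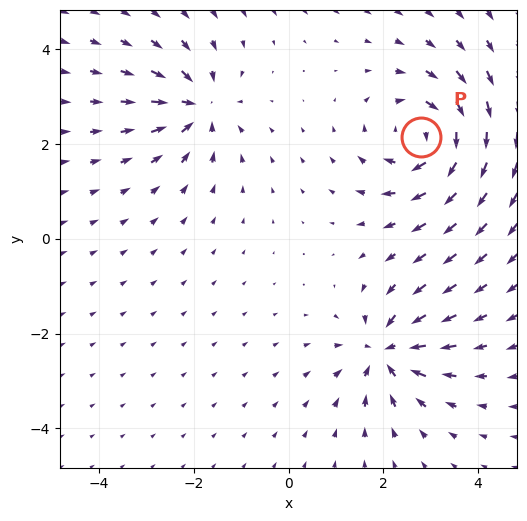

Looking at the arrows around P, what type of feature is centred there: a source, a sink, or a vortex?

At P (2.8, 2.2) the arrows circulate clockwise. Divergence ≈0, curl about -5 — near-zero divergence with nonzero curl is a vortex.

vortex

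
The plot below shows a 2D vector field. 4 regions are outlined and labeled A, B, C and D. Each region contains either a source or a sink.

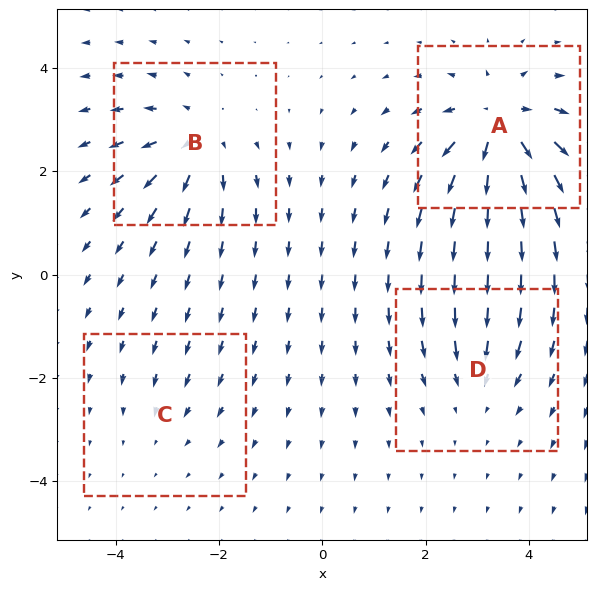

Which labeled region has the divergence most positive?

A

Divergence at each region's feature centre — A: about +8, B: about +5, C: about -2, D: about -4. Region A is most positive.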